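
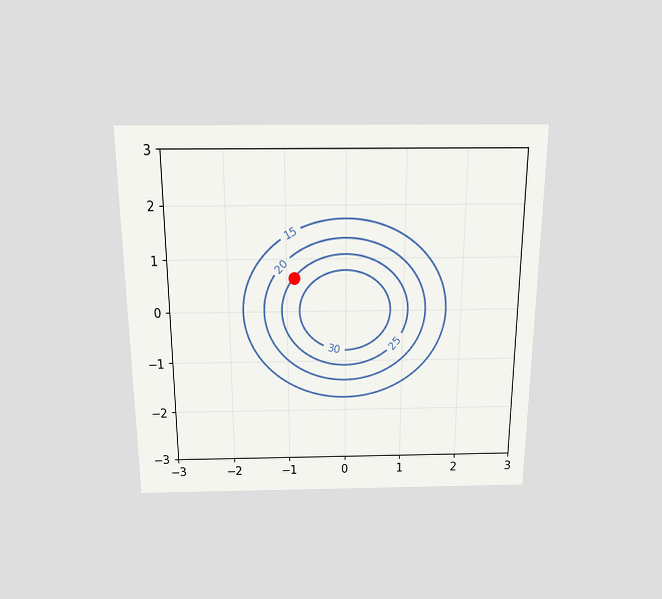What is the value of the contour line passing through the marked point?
The chart is viewed slightly from above. The marked point sits on the contour labelled 25.

25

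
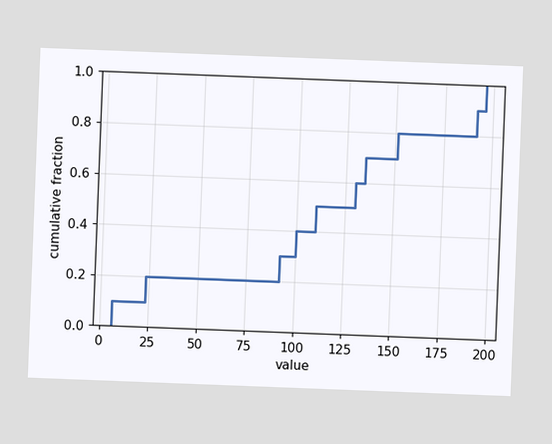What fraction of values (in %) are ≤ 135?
The chart is tilted about 2° clockwise. At x=135 the ECDF step is at 70%.

70%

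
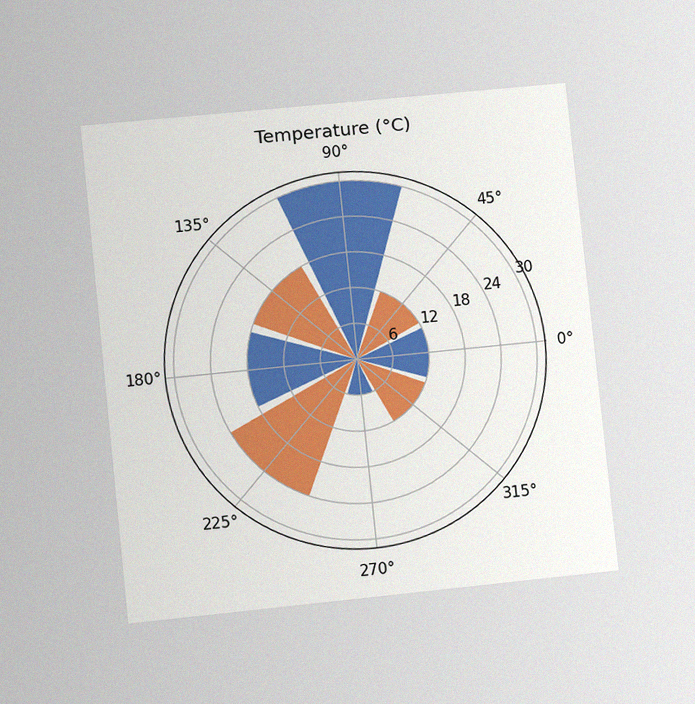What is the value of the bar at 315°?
The chart is tilted about 6° counter-clockwise and viewed at a slight angle, with some photo noise. The bar at 315° reaches 12°C on the radial axis.

12°C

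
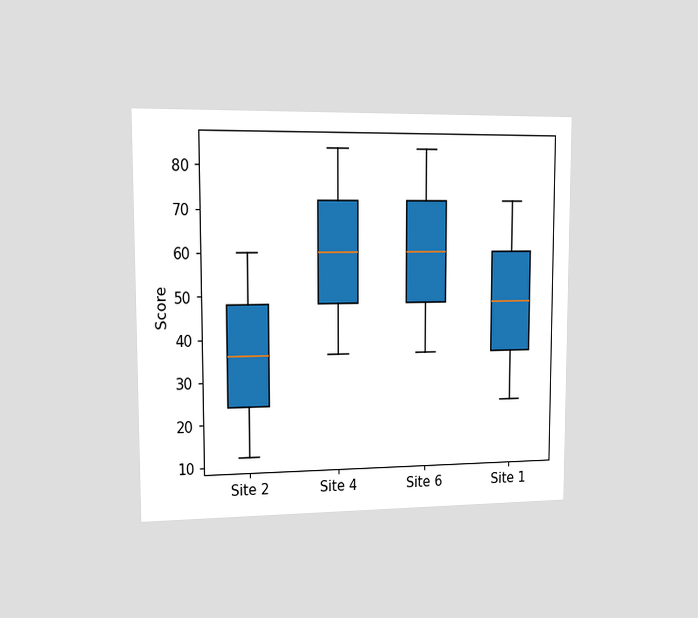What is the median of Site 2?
36

The chart is viewed slightly from the left. The median line in the Site 2 box sits at 36.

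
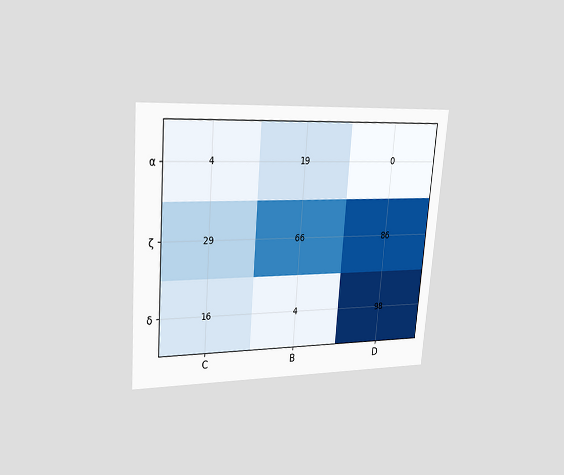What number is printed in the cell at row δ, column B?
4

The chart is tilted about 4° clockwise and viewed at a slight angle. The (δ, B) cell reads 4.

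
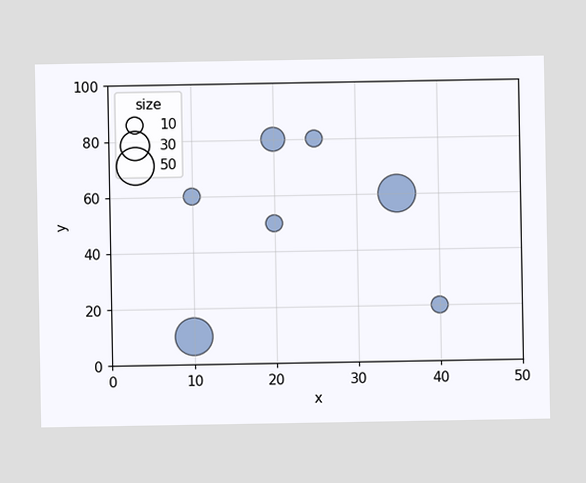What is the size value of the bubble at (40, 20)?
10

Matching the bubble at (40, 20) against the size legend gives 10.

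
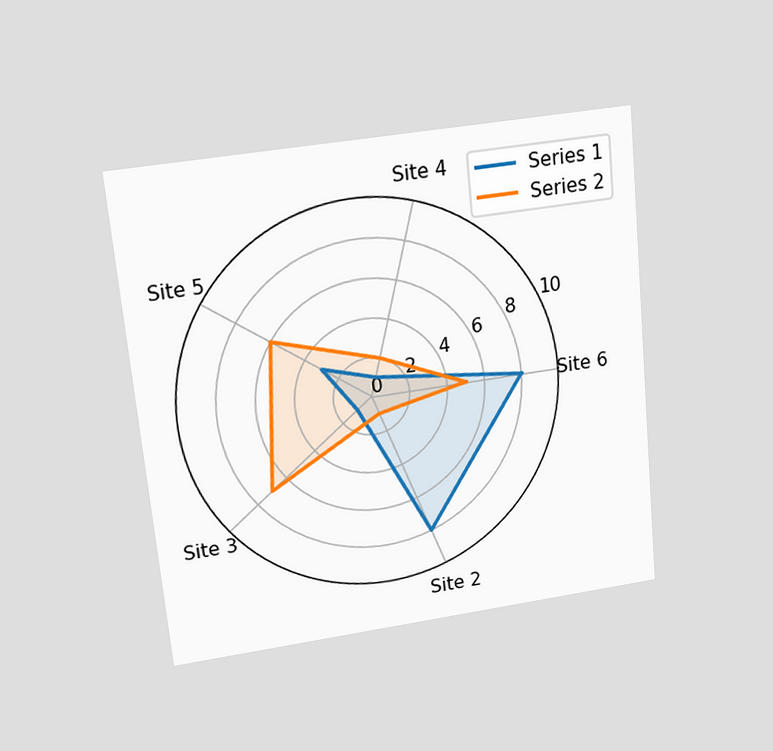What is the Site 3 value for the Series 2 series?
The chart is tilted about 6° counter-clockwise and viewed slightly from above. On the Site 3 axis, Series 2 reaches 7.

7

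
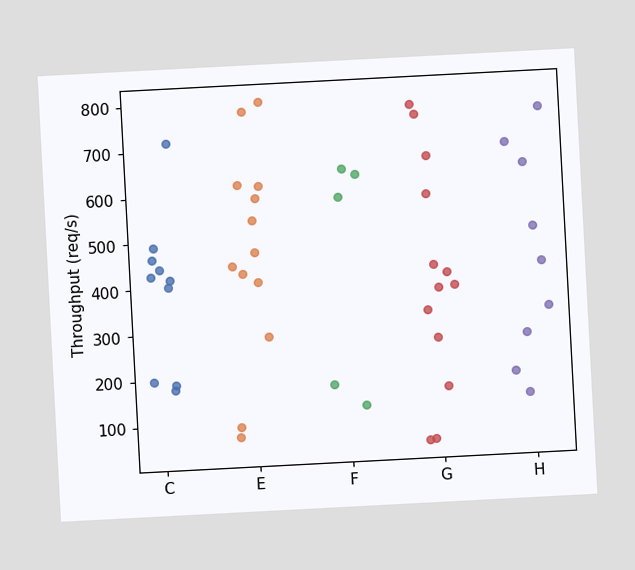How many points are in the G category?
13

The chart is tilted about 3° counter-clockwise. Counting the markers in the G column gives 13.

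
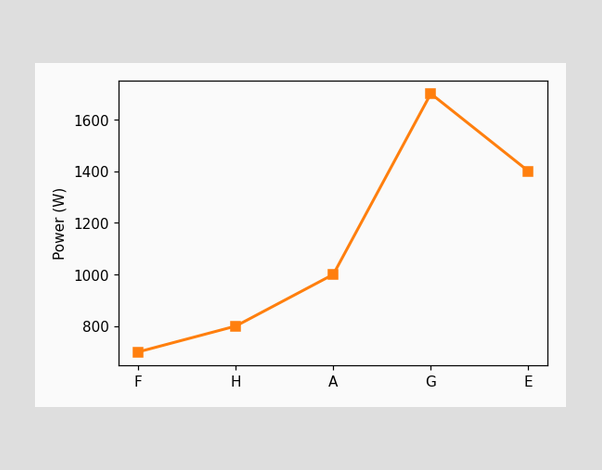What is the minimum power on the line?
700W

The lowest point is at F, and reading across to the y-axis gives 700W.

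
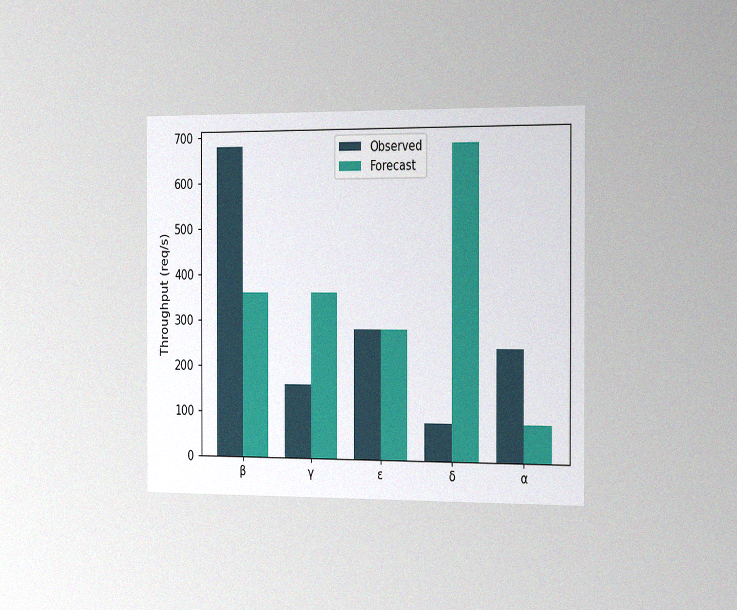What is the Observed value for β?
680req/s

The chart is viewed slightly from the right, with some photo noise. The Observed bar at β reaches 680req/s on the y-axis.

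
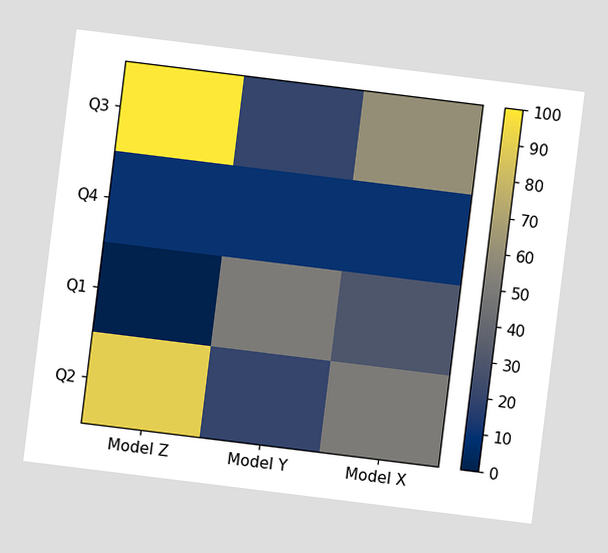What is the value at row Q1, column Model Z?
0

The chart is tilted about 7° clockwise. Matching cell (Q1, Model Z) against the colorbar gives 0.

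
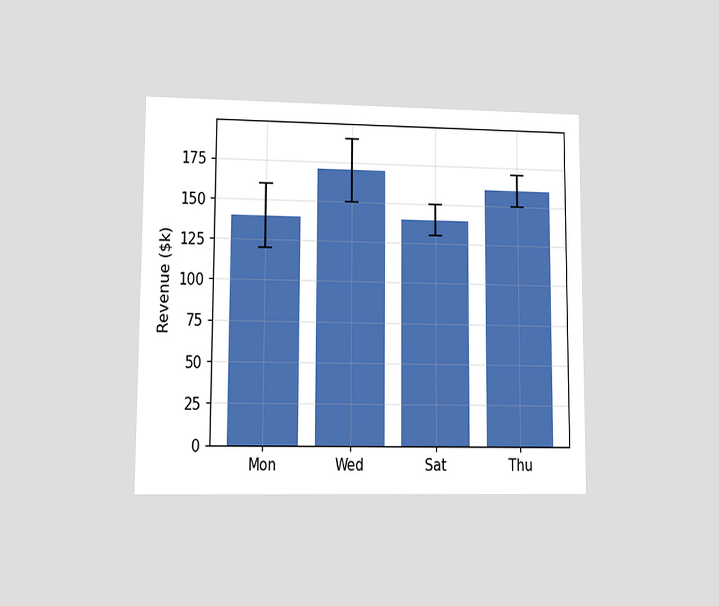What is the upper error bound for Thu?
$170k

The chart is viewed at a slight angle. The Thu bar's upper whisker reaches $170k.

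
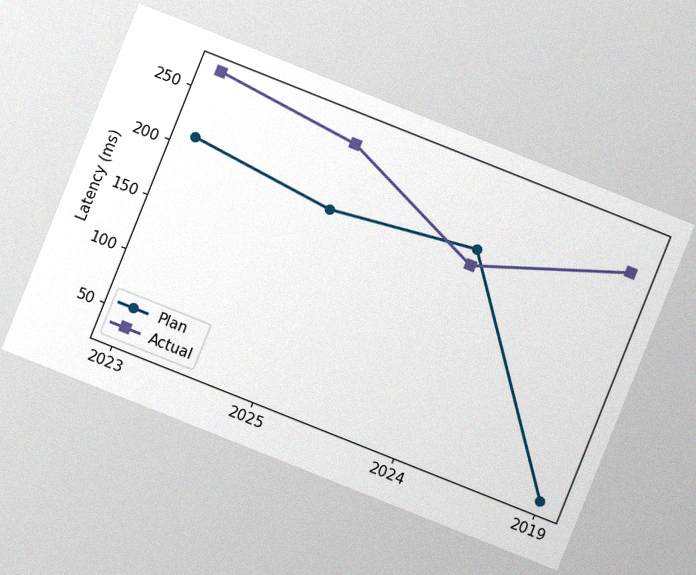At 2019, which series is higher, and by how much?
The chart is tilted about 22° clockwise, with some photo noise. At 2019, Actual sits above the other line by 210ms.

Actual, by 210ms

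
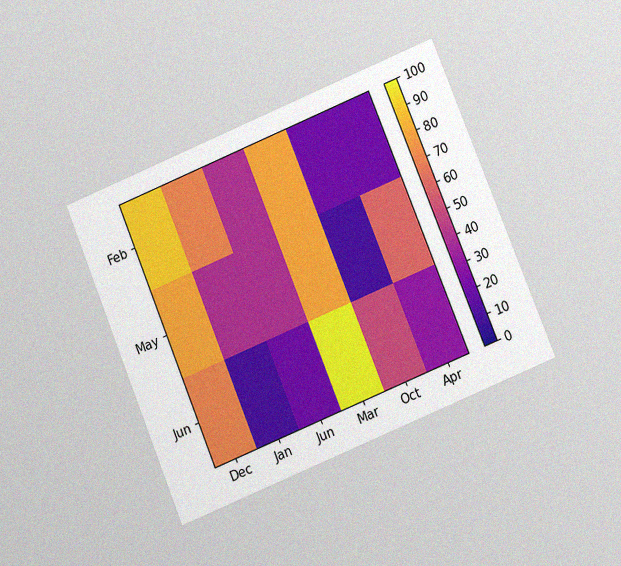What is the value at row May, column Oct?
The chart is tilted about 22° counter-clockwise and viewed at a slight angle, with some photo noise. Matching cell (May, Oct) against the colorbar gives 10.

10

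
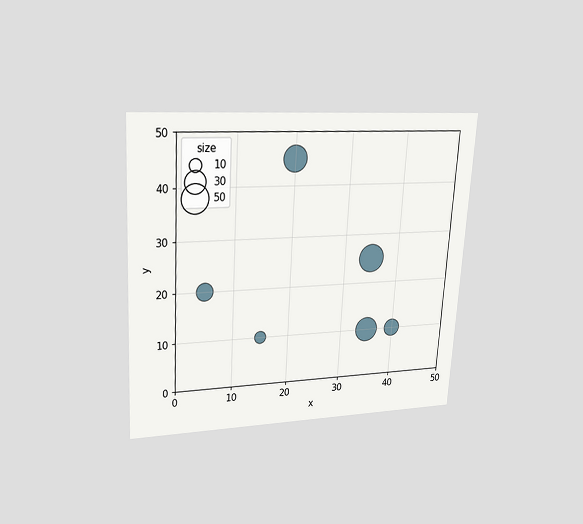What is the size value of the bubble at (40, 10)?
20

The chart is tilted about 3° clockwise and viewed at a slight angle. Matching the bubble at (40, 10) against the size legend gives 20.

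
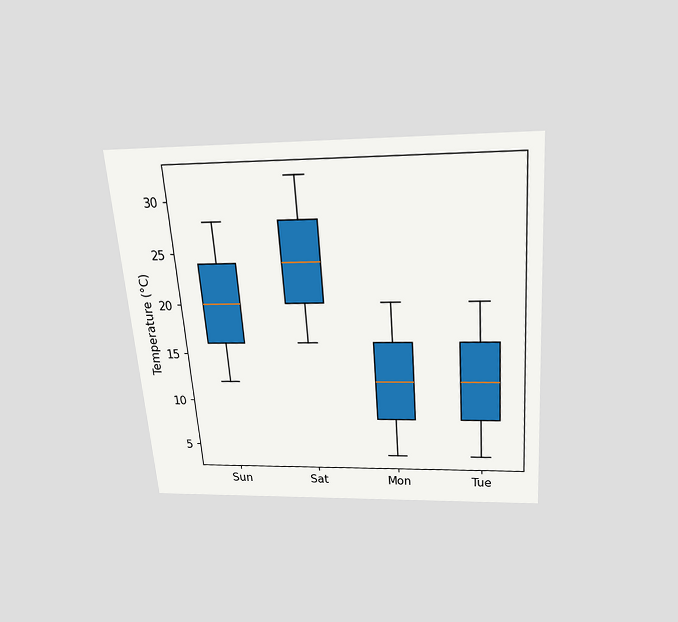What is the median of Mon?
12°C

The chart is tilted about 4° counter-clockwise and viewed slightly from above. The median line in the Mon box sits at 12°C.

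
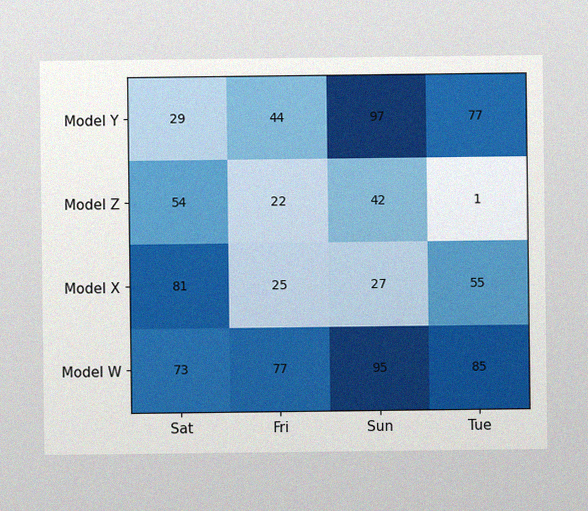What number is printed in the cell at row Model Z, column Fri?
22

The image has some photo noise and uneven lighting. The (Model Z, Fri) cell reads 22.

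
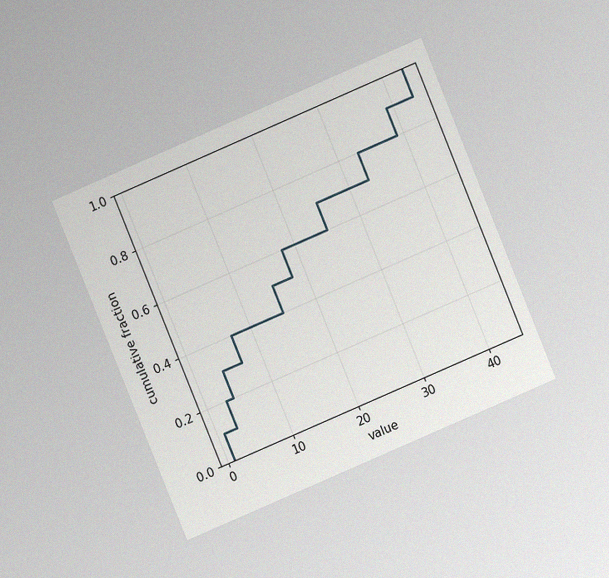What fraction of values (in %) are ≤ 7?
The chart is tilted about 23° counter-clockwise and viewed at a slight angle, with some photo noise. At x=7 the ECDF step is at 40%.

40%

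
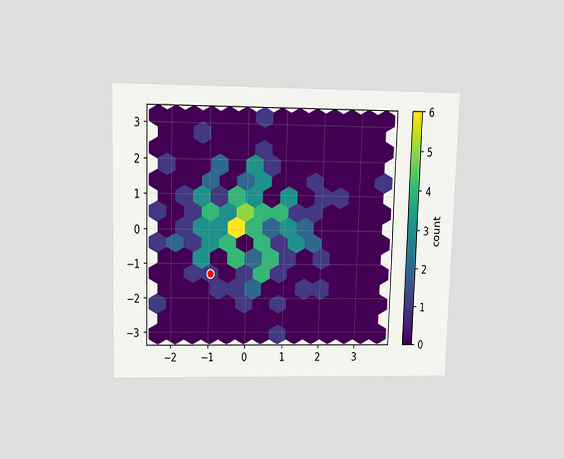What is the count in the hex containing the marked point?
The chart is viewed slightly from above. The marked hex reads 1 on the colorbar.

1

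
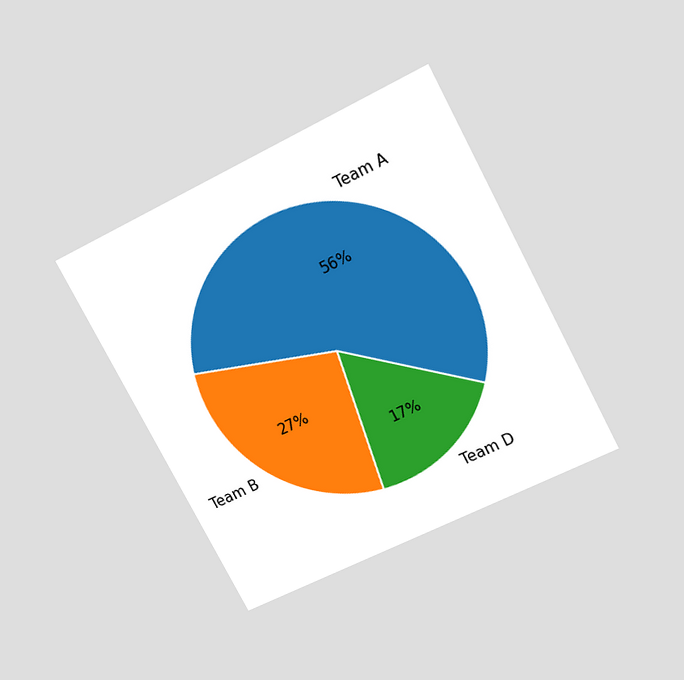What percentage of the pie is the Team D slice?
17%

The chart is tilted about 28° counter-clockwise and viewed slightly from above. The Team D slice takes up 17% of the pie.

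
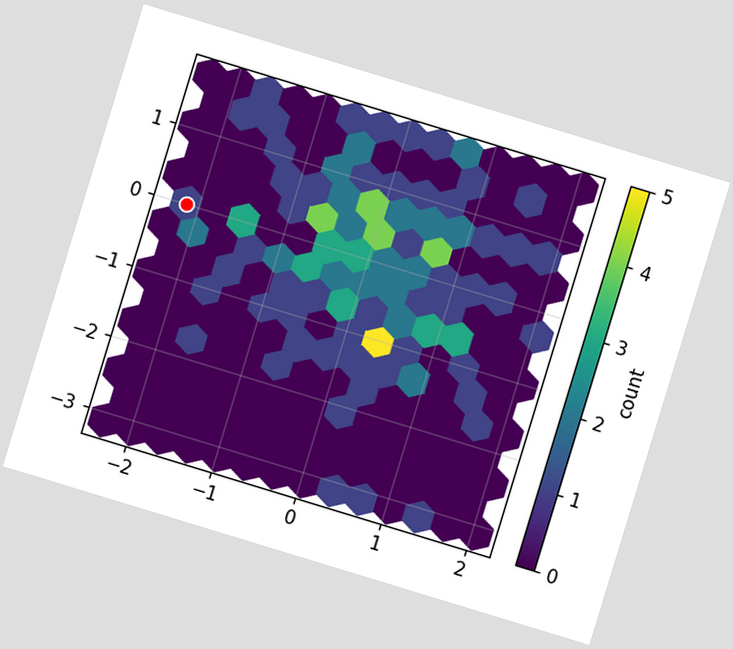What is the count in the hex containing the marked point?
The chart is tilted about 17° clockwise. The marked hex reads 1 on the colorbar.

1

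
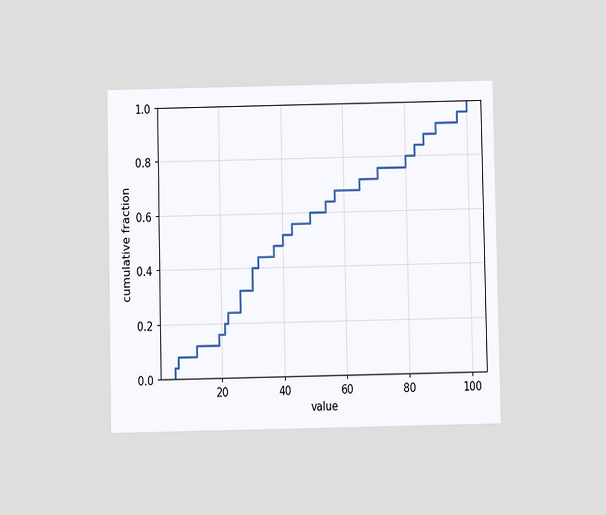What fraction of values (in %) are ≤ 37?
48%

The chart is viewed slightly from below. At x=37 the ECDF step is at 48%.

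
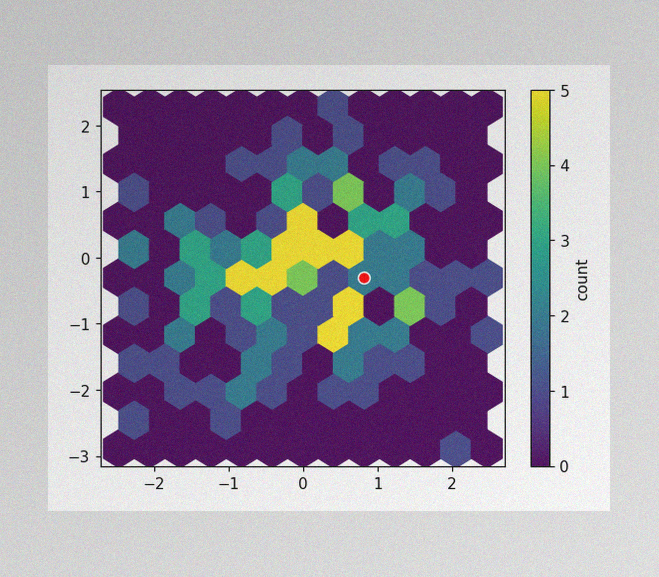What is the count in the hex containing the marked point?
2

The image has some photo noise and uneven lighting. The marked hex reads 2 on the colorbar.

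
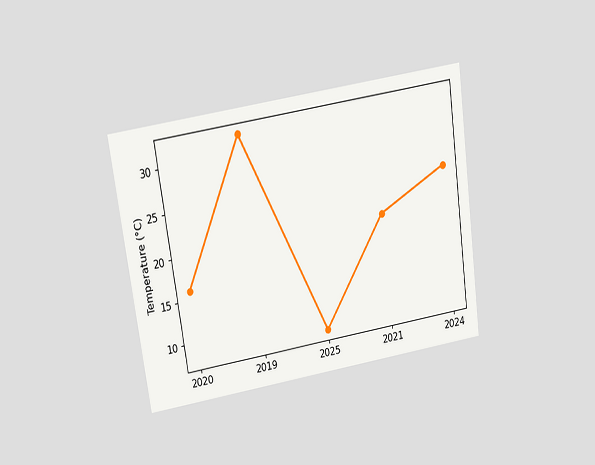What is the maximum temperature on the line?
The chart is tilted about 8° counter-clockwise and viewed slightly from above. The highest point is at 2019, and reading across to the y-axis gives 32°C.

32°C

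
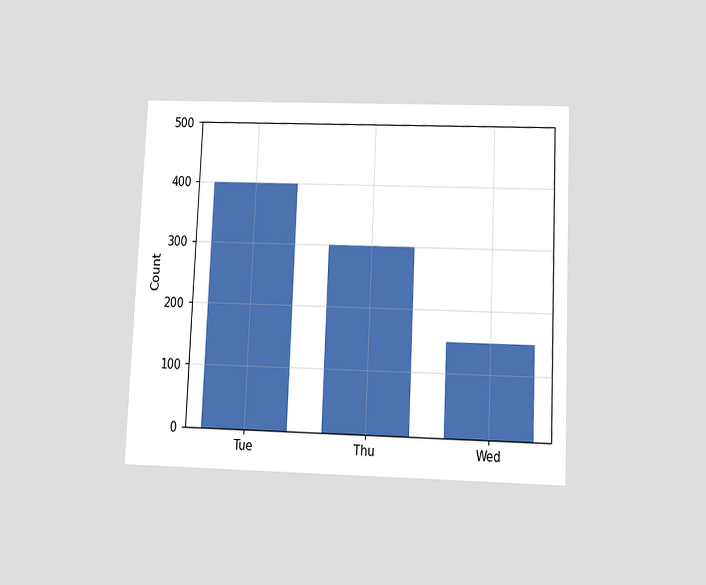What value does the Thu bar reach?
The chart is tilted about 3° clockwise and viewed slightly from below. Reading along the chart's y-axis, the Thu bar reaches 300.

300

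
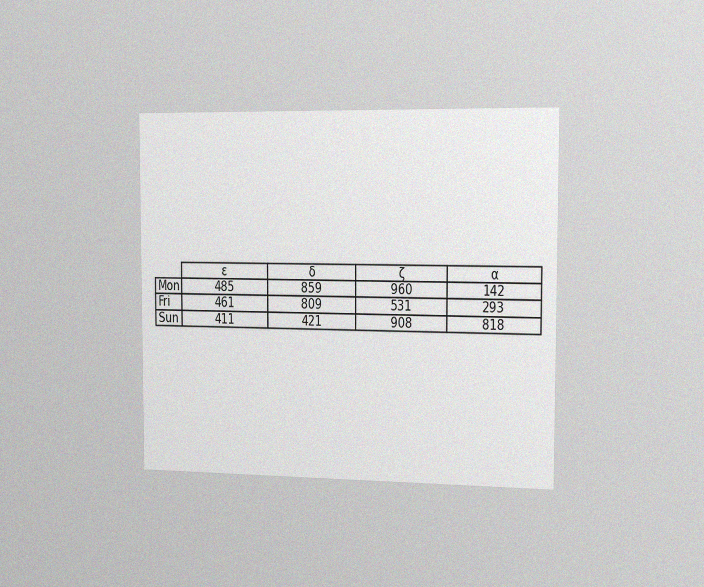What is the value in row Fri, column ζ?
The chart is viewed slightly from the right, with some photo noise. The (Fri, ζ) cell reads 531.

531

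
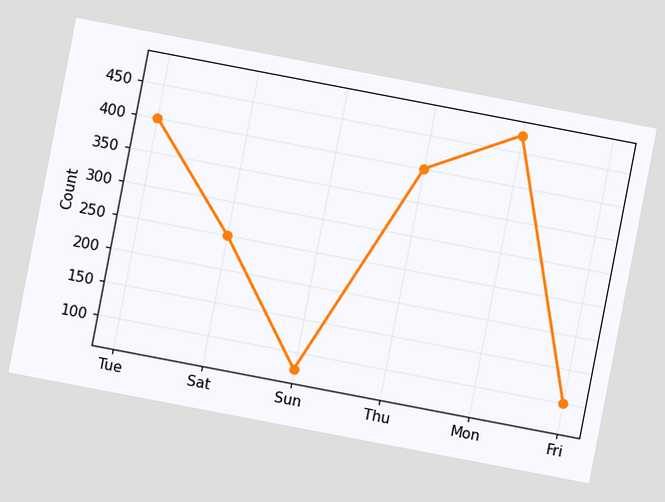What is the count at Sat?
The chart is tilted about 11° clockwise. At Sat, the line is at 250.

250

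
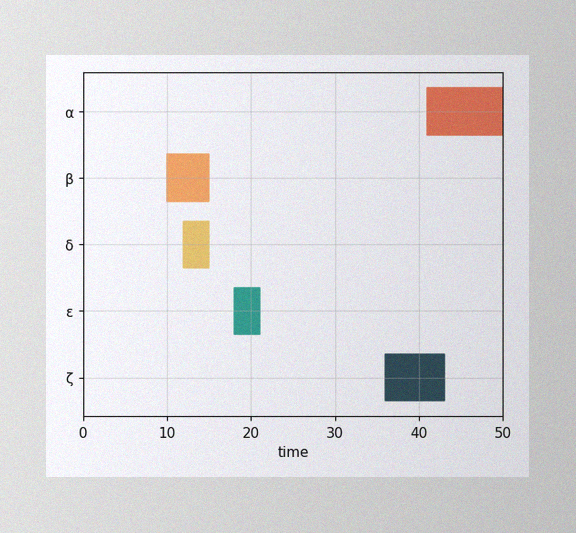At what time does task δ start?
12

The image has some photo noise and uneven lighting. The δ bar begins at t=12.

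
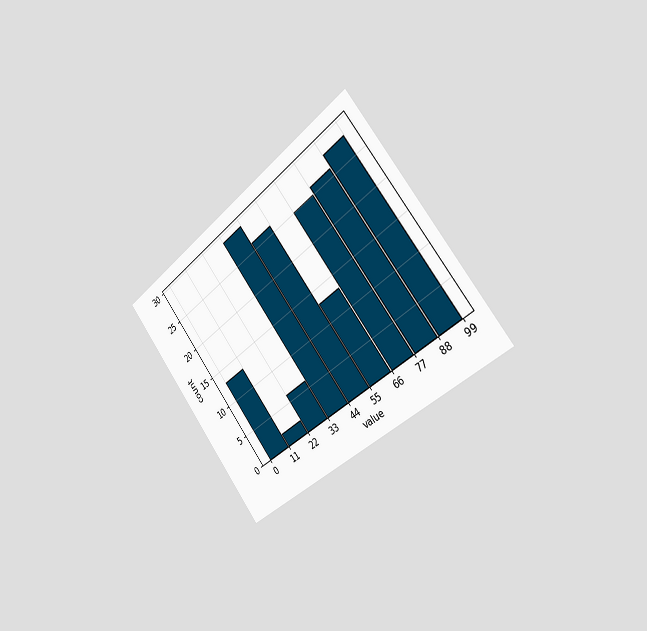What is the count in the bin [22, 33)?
The chart is tilted about 39° counter-clockwise and viewed slightly from the right. The [22, 33) bin has height 6.

6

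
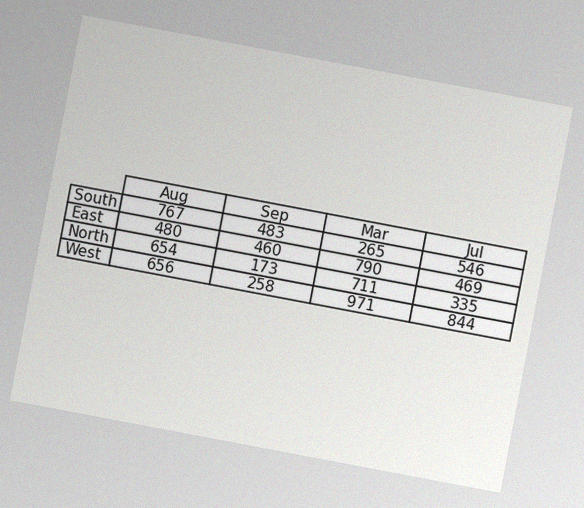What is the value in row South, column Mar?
The chart is tilted about 11° clockwise, with some photo noise. The (South, Mar) cell reads 265.

265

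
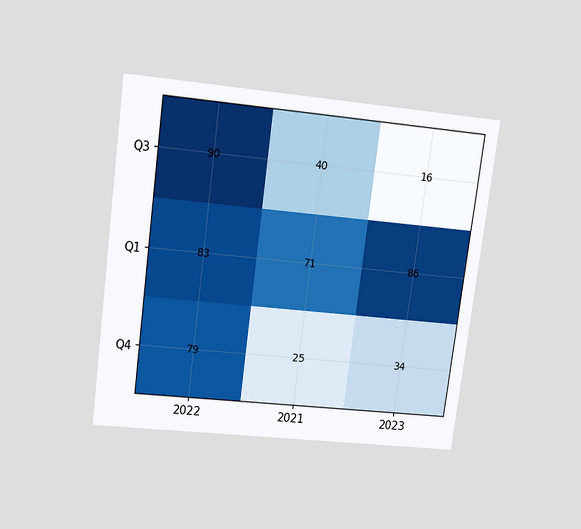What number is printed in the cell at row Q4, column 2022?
The chart is tilted about 7° clockwise and viewed slightly from above. The (Q4, 2022) cell reads 79.

79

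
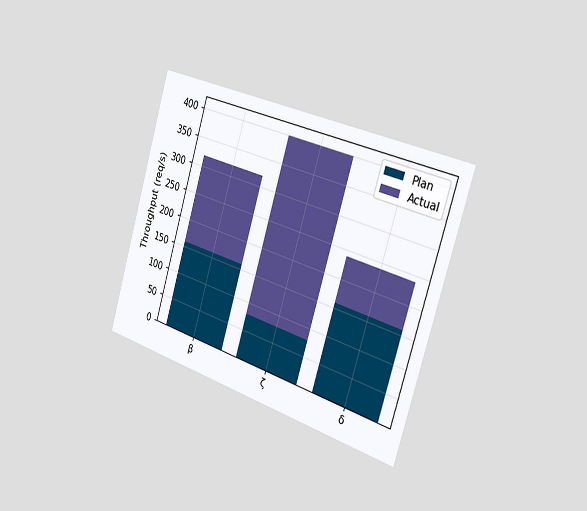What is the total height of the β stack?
The chart is tilted about 17° clockwise and viewed slightly from the right. The β stack's top reaches 320req/s on the y-axis.

320req/s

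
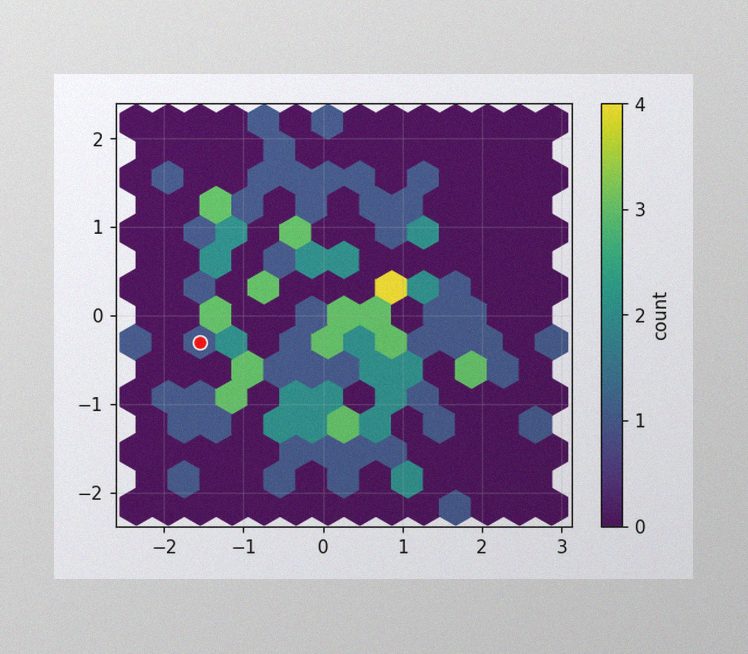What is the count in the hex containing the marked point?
The image has some photo noise and uneven lighting. The marked hex reads 1 on the colorbar.

1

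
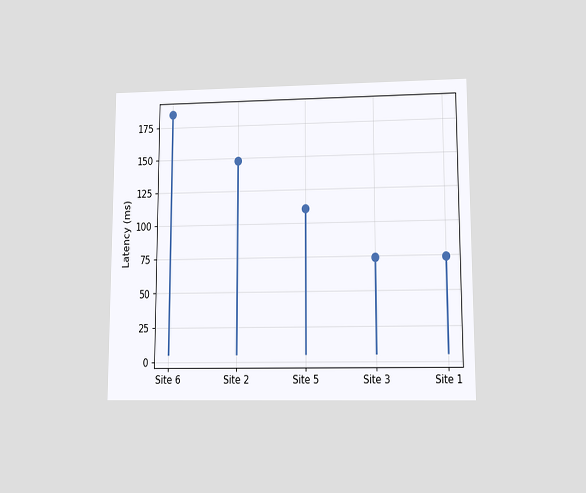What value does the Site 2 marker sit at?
The chart is viewed at a slight angle. The Site 2 marker sits at 148ms.

148ms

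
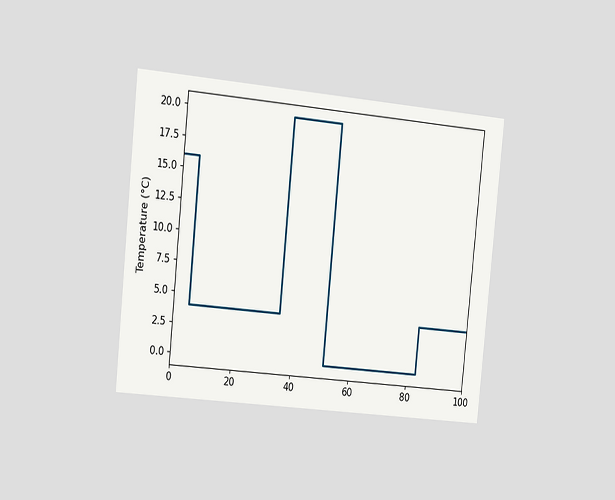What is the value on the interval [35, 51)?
The chart is tilted about 6° clockwise and viewed slightly from the left. On [35, 51) the step sits at 20°C.

20°C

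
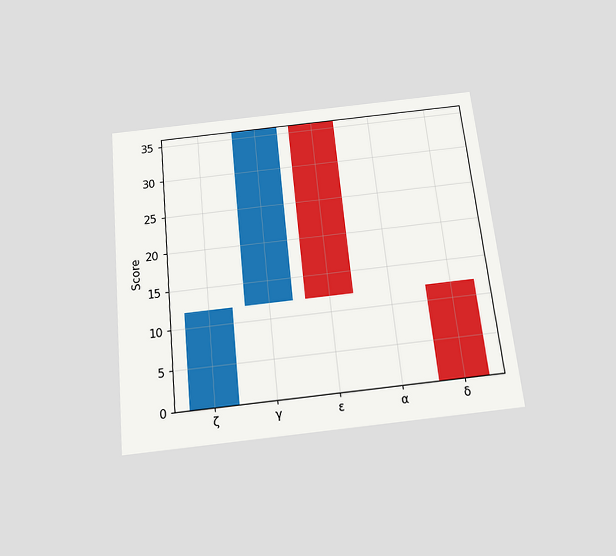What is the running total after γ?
The chart is tilted about 6° counter-clockwise and viewed slightly from below. After γ the running total reaches 36.

36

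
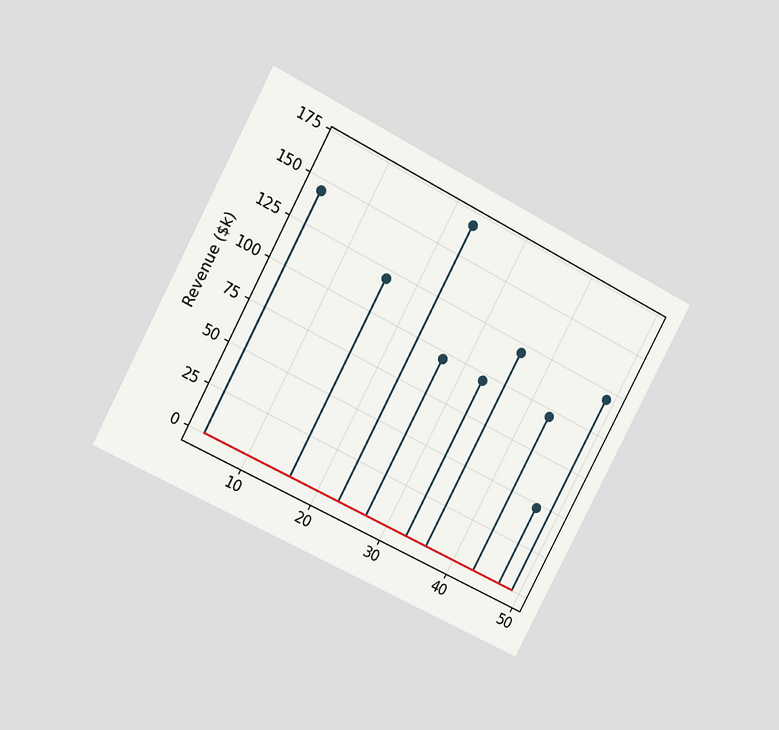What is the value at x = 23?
$168k

The chart is tilted about 28° clockwise and viewed at a slight angle. The stem at x=23 reaches $168k.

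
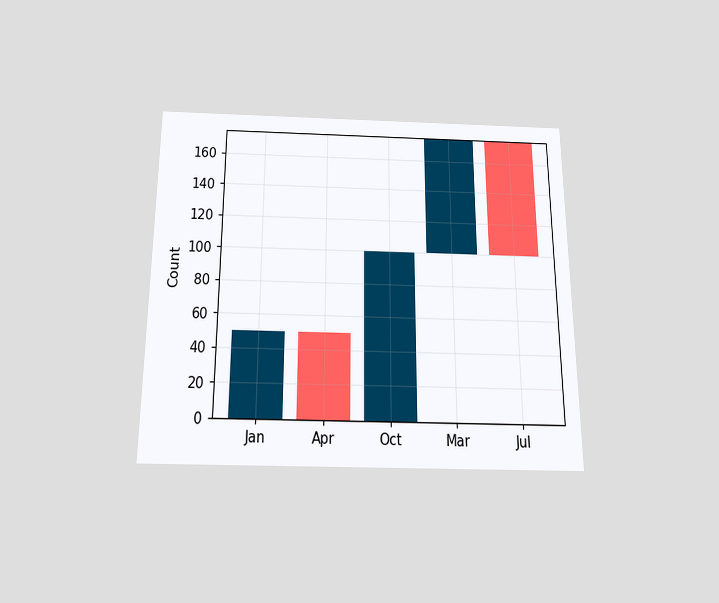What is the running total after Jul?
The chart is viewed slightly from below. After Jul the running total reaches 100.

100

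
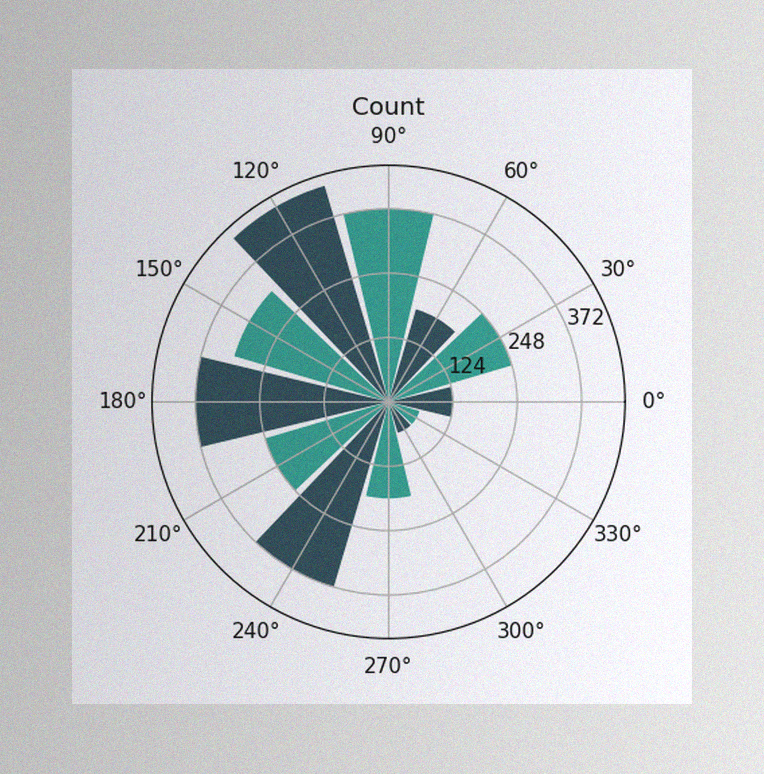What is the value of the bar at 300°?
62

The image has some photo noise and uneven lighting. The bar at 300° reaches 62 on the radial axis.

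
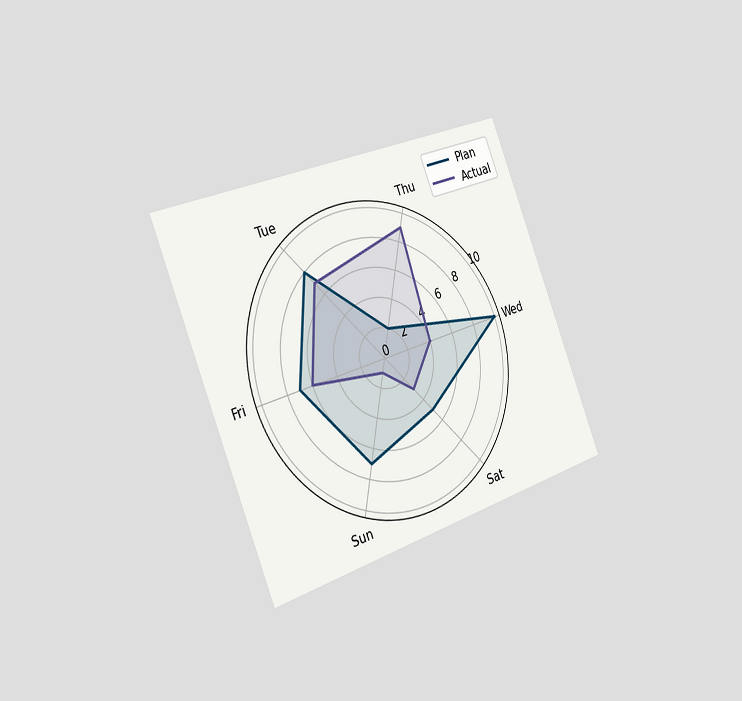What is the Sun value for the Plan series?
The chart is tilted about 22° counter-clockwise and viewed slightly from the left. On the Sun axis, Plan reaches 7.

7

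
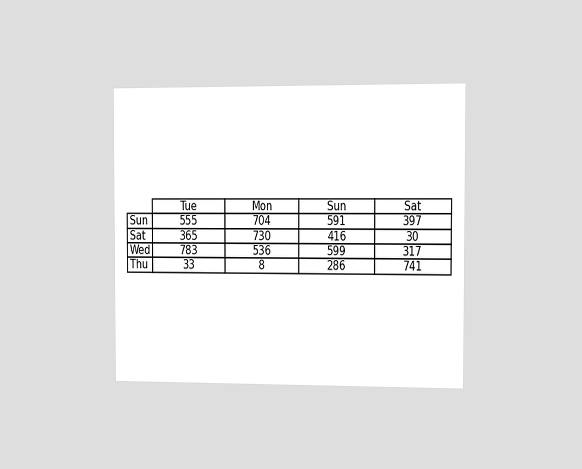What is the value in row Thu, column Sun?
286

The chart is viewed slightly from the right. The (Thu, Sun) cell reads 286.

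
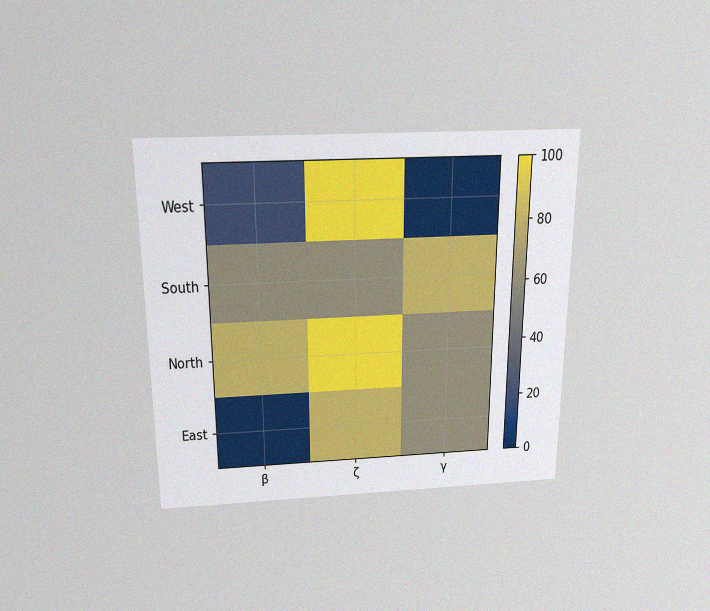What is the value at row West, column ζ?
100

The chart is viewed slightly from above, with some photo noise. Matching cell (West, ζ) against the colorbar gives 100.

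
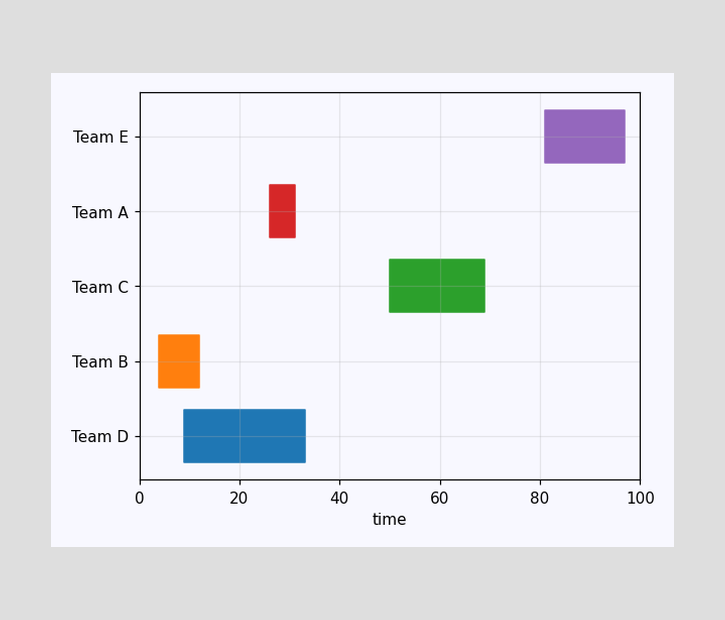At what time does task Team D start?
The Team D bar begins at t=9.

9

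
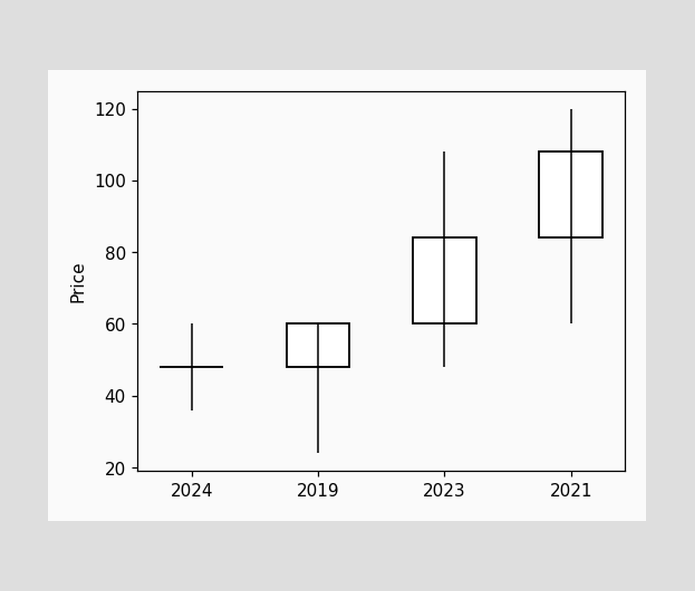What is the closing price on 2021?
108

The 2021 candle closes at 108.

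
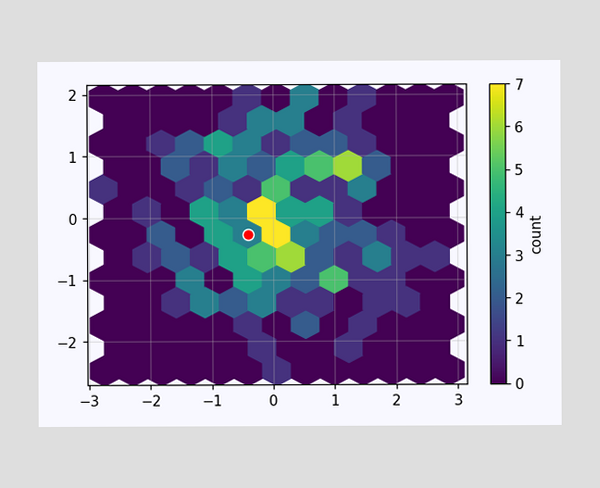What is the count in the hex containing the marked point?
3

The marked hex reads 3 on the colorbar.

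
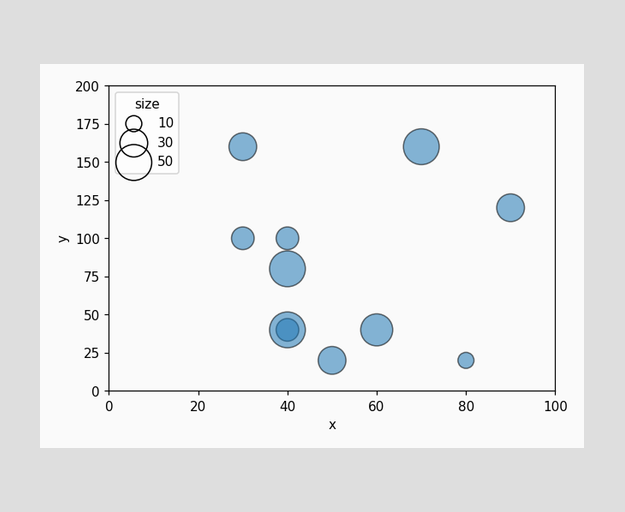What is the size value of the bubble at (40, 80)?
50

Matching the bubble at (40, 80) against the size legend gives 50.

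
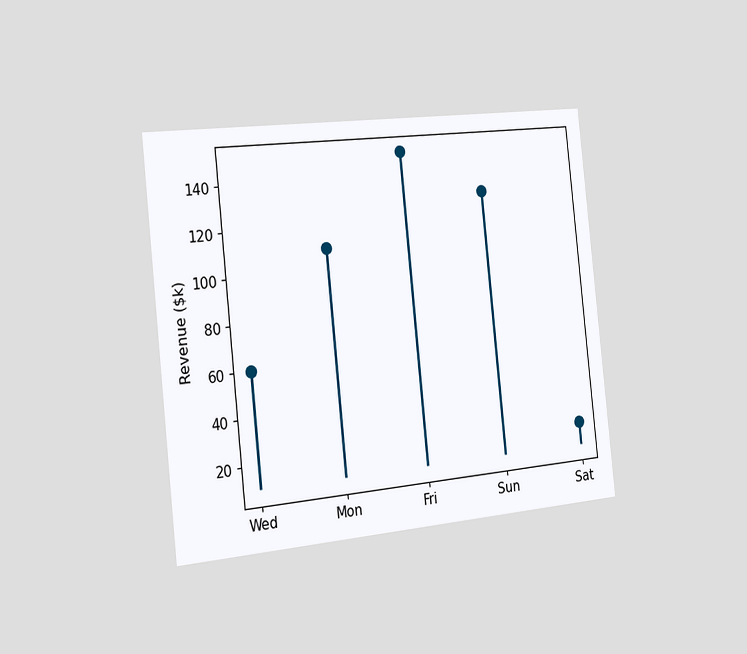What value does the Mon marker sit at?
$110k

The chart is tilted about 6° counter-clockwise and viewed slightly from the left. The Mon marker sits at $110k.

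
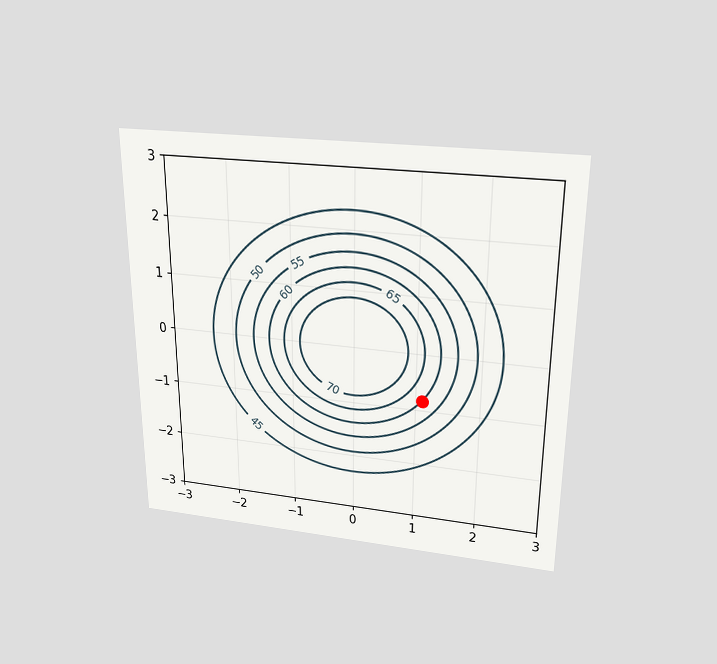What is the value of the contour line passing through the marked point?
The chart is viewed slightly from above. The marked point sits on the contour labelled 60.

60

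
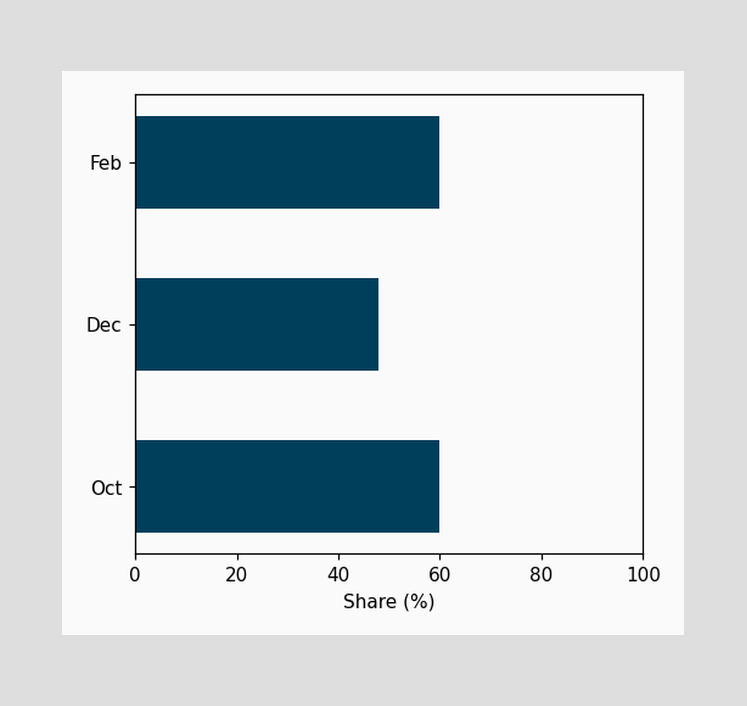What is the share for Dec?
48%

Reading along the chart's x-axis, the Dec bar reaches 48%.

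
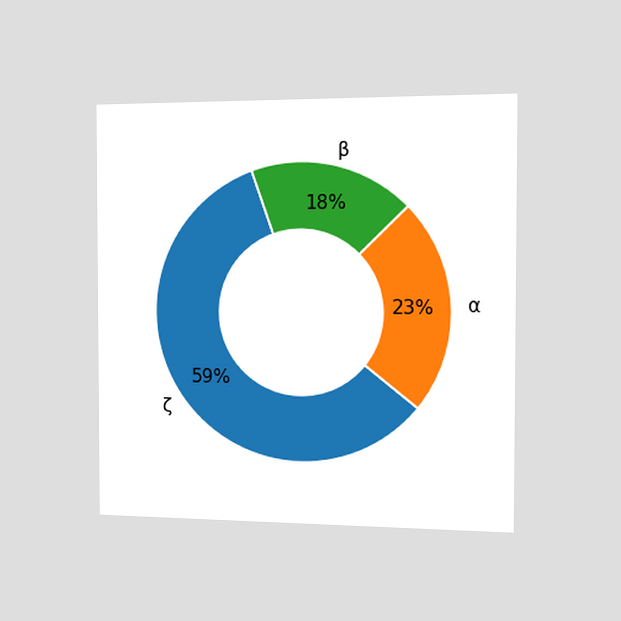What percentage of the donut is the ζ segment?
The chart is viewed slightly from the right. The ζ segment takes up 59% of the ring.

59%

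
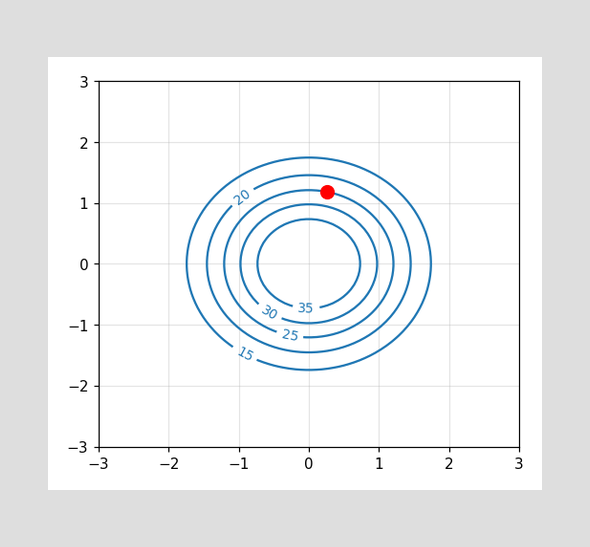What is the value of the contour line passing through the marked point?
25

The marked point sits on the contour labelled 25.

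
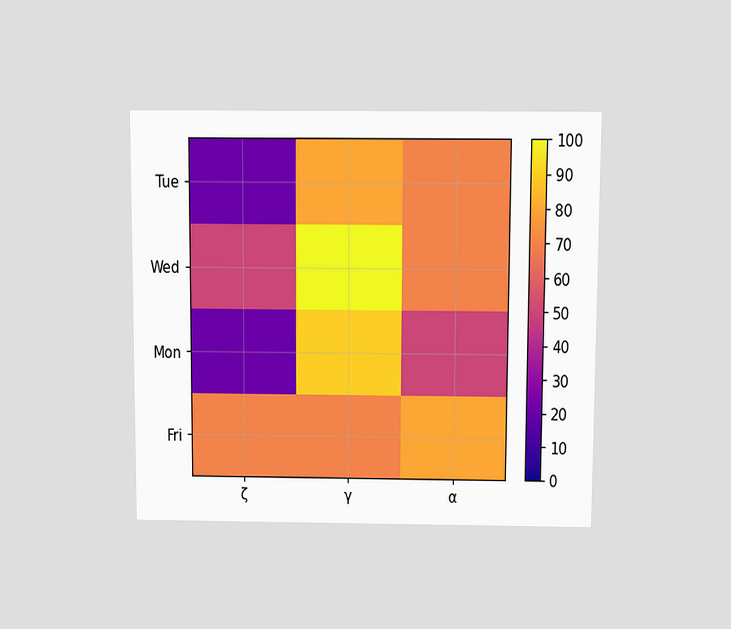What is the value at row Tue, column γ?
80

The chart is viewed slightly from above. Matching cell (Tue, γ) against the colorbar gives 80.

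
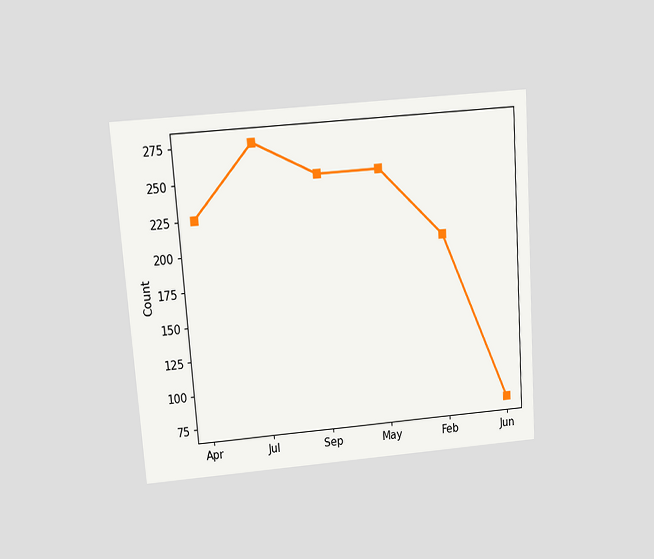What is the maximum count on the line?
275

The chart is tilted about 4° counter-clockwise and viewed at a slight angle. The highest point is at Jul, and reading across to the y-axis gives 275.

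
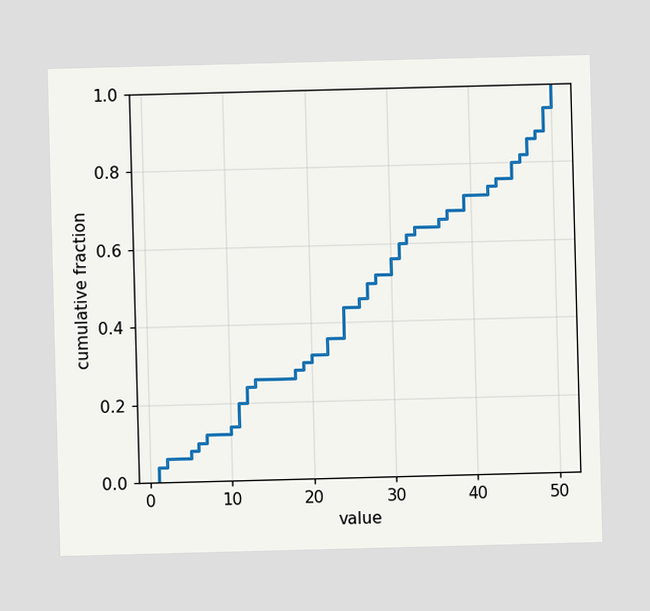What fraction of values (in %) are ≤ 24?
44%

At x=24 the ECDF step is at 44%.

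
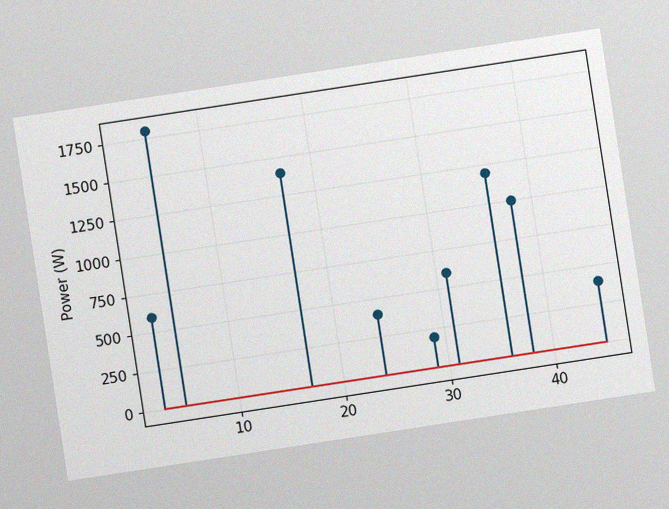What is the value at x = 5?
The chart is tilted about 9° counter-clockwise, with some photo noise. The stem at x=5 reaches 1800W.

1800W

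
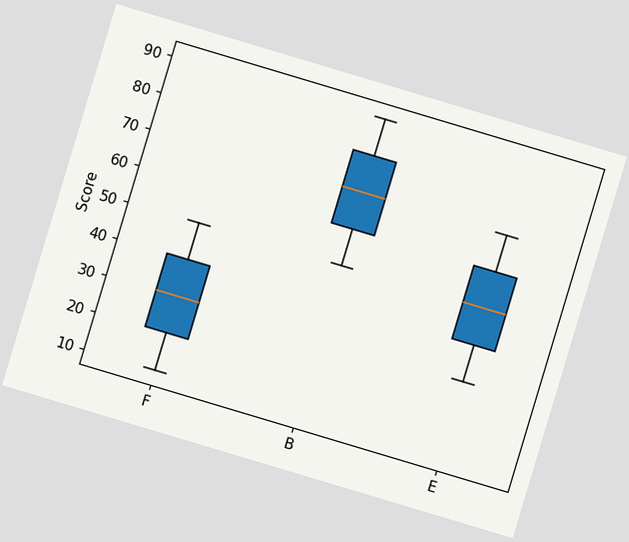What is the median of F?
30

The chart is tilted about 17° clockwise. The median line in the F box sits at 30.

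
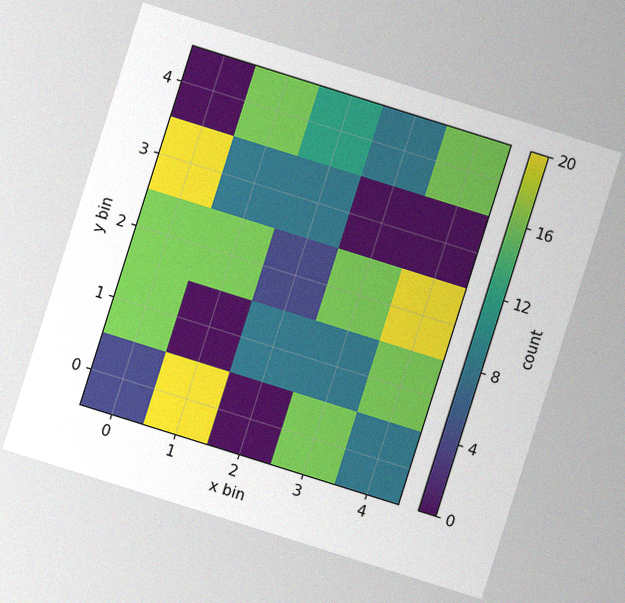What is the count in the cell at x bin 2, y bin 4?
12

The chart is tilted about 17° clockwise, with some photo noise. Matching the cell (2, 4) against the colorbar gives 12.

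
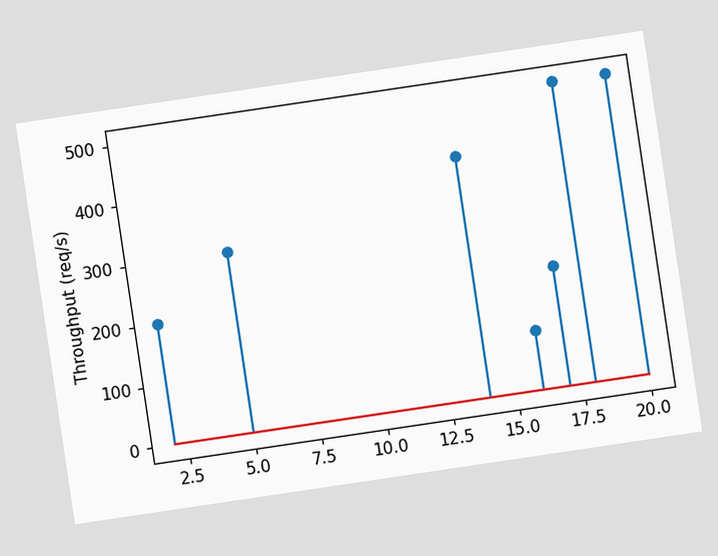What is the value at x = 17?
The chart is tilted about 8° counter-clockwise. The stem at x=17 reaches 200req/s.

200req/s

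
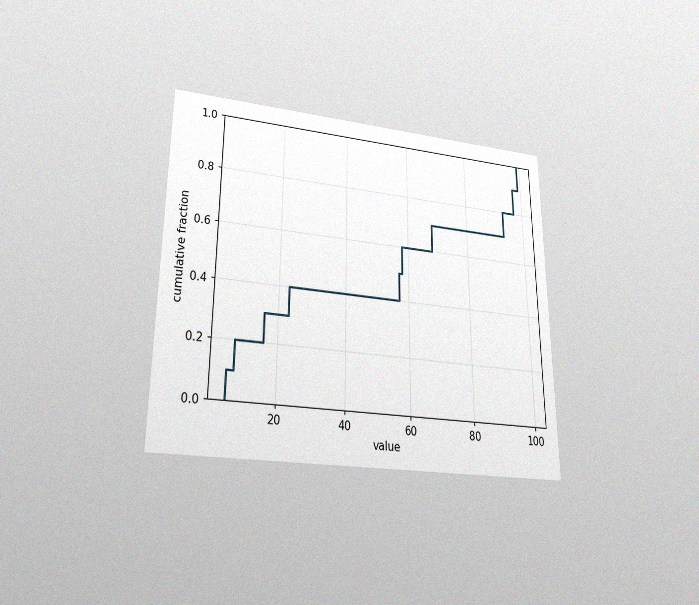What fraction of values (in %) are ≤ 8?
The chart is viewed slightly from below, with some photo noise. At x=8 the ECDF step is at 20%.

20%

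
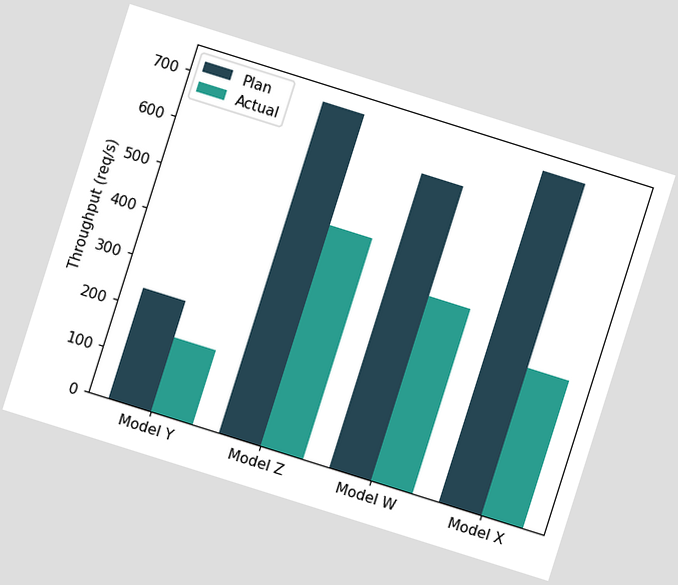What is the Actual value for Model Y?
160req/s

The chart is tilted about 17° clockwise. The Actual bar at Model Y reaches 160req/s on the y-axis.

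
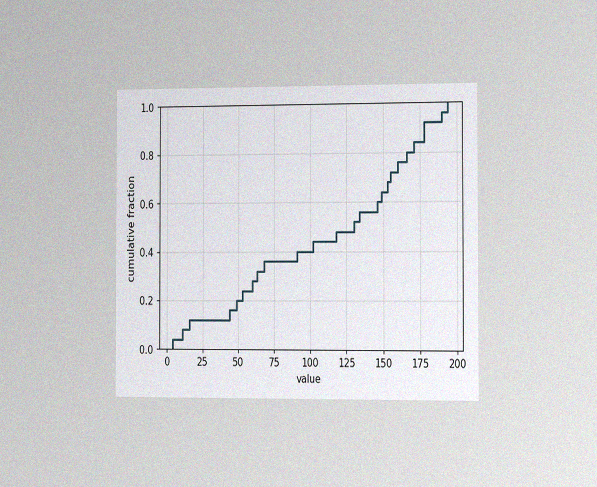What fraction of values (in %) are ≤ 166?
80%

The chart is viewed slightly from the right, with some photo noise. At x=166 the ECDF step is at 80%.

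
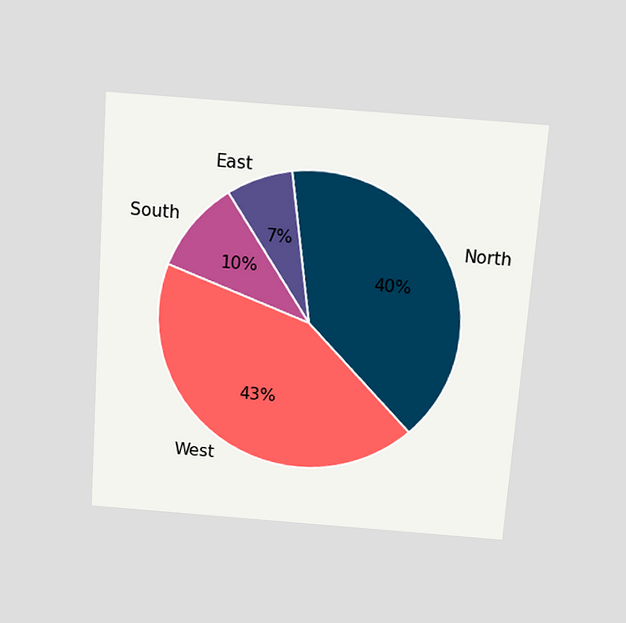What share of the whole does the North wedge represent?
The chart is tilted about 4° clockwise and viewed slightly from above. The North slice takes up 40% of the pie.

40%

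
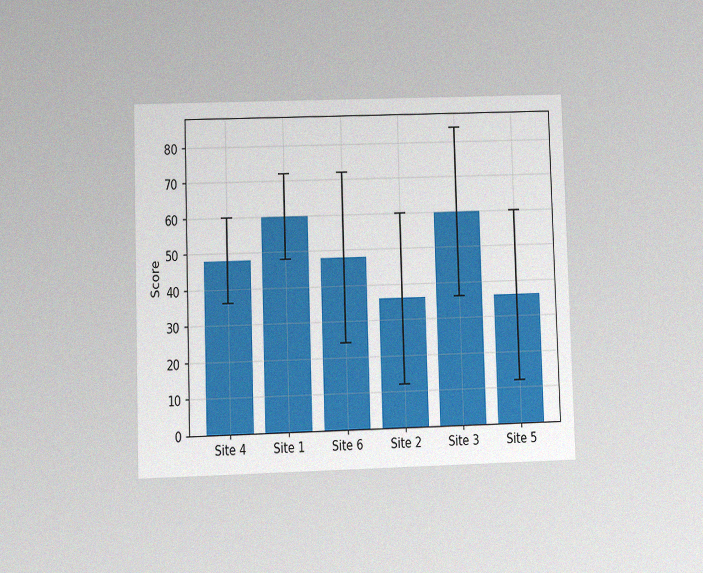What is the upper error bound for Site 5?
60

The chart is viewed at a slight angle, with some photo noise. The Site 5 bar's upper whisker reaches 60.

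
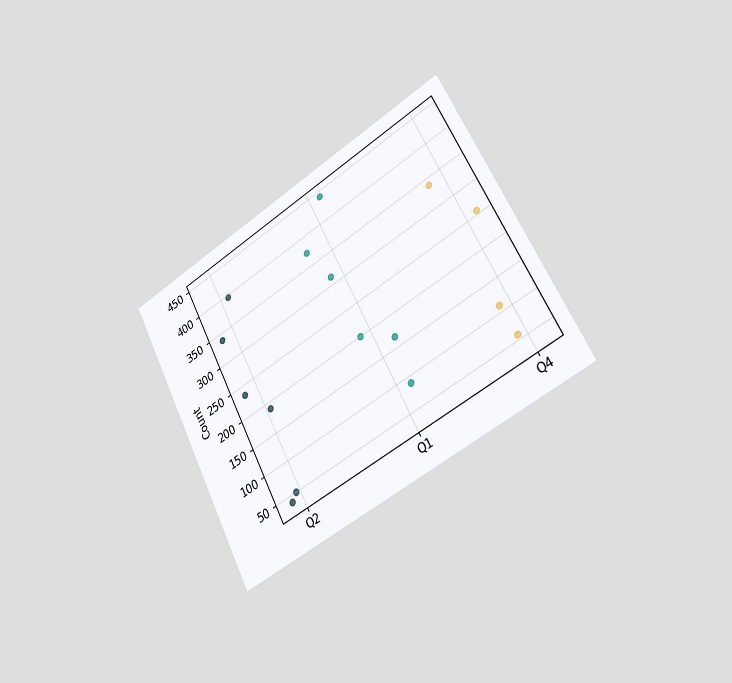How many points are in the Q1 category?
The chart is tilted about 28° counter-clockwise and viewed slightly from the right. Counting the markers in the Q1 column gives 6.

6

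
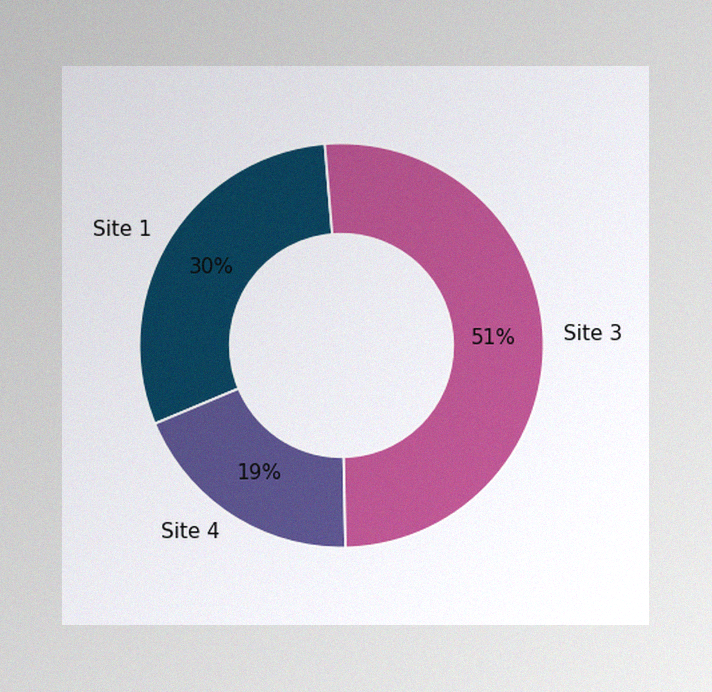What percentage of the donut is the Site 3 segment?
51%

The image has some photo noise and uneven lighting. The Site 3 segment takes up 51% of the ring.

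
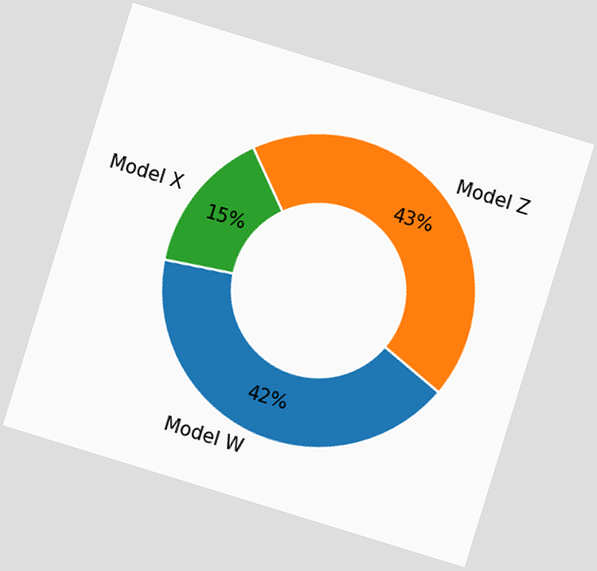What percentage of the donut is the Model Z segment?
The chart is tilted about 17° clockwise. The Model Z segment takes up 43% of the ring.

43%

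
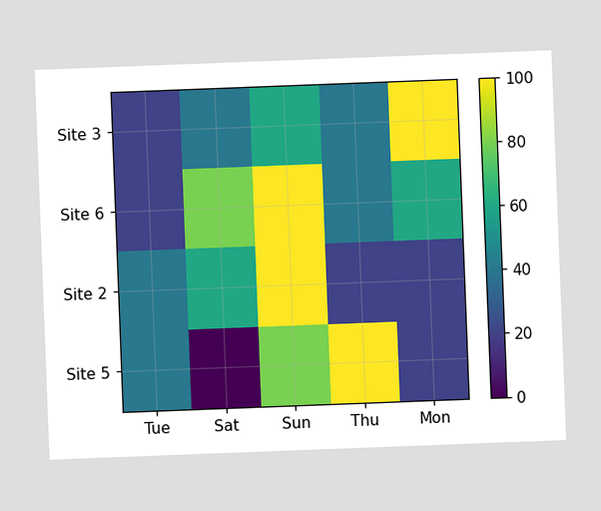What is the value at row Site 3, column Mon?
100

The chart is tilted about 2° counter-clockwise. Matching cell (Site 3, Mon) against the colorbar gives 100.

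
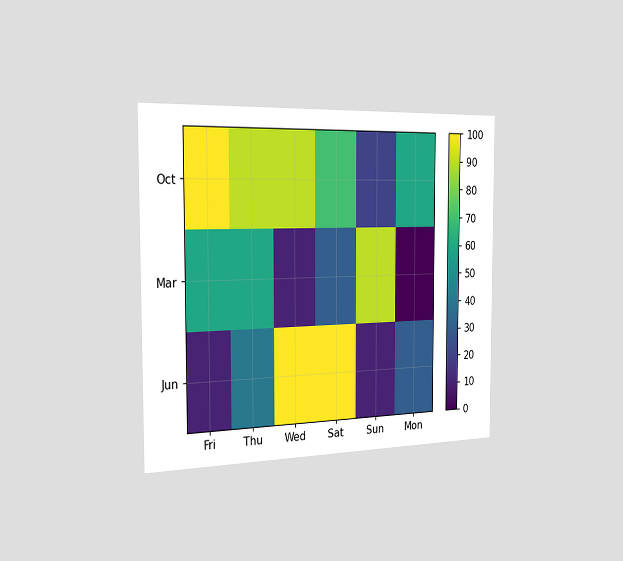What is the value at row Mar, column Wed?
The chart is viewed slightly from the left. Matching cell (Mar, Wed) against the colorbar gives 10.

10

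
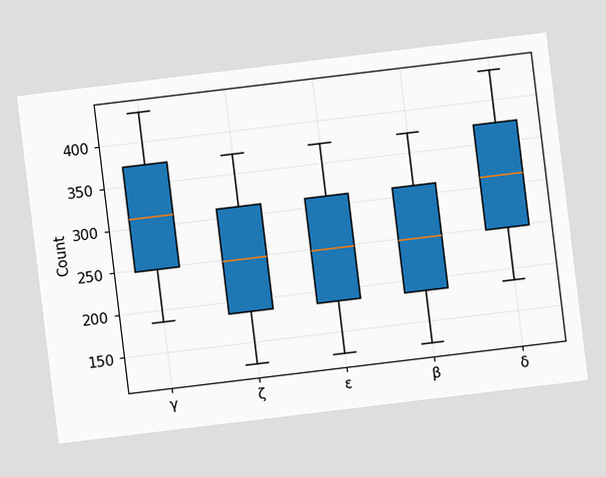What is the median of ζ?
248

The chart is tilted about 7° counter-clockwise. The median line in the ζ box sits at 248.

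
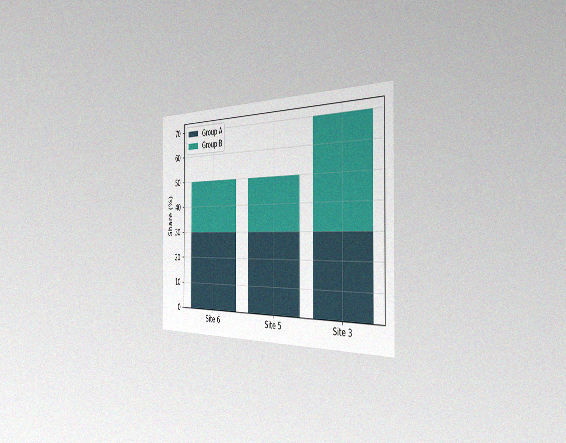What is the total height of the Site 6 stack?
The chart is viewed slightly from the right, with some photo noise. The Site 6 stack's top reaches 50% on the y-axis.

50%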